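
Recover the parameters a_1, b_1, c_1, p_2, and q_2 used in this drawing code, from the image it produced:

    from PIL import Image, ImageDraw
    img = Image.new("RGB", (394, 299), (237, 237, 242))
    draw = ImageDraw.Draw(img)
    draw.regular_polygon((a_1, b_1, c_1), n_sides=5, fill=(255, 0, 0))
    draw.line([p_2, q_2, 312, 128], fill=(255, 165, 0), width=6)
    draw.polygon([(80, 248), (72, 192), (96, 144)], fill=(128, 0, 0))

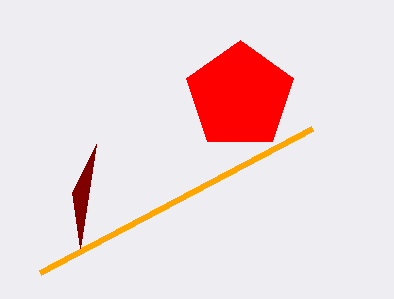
a_1 = 240
b_1 = 96
c_1 = 56
p_2 = 40
q_2 = 272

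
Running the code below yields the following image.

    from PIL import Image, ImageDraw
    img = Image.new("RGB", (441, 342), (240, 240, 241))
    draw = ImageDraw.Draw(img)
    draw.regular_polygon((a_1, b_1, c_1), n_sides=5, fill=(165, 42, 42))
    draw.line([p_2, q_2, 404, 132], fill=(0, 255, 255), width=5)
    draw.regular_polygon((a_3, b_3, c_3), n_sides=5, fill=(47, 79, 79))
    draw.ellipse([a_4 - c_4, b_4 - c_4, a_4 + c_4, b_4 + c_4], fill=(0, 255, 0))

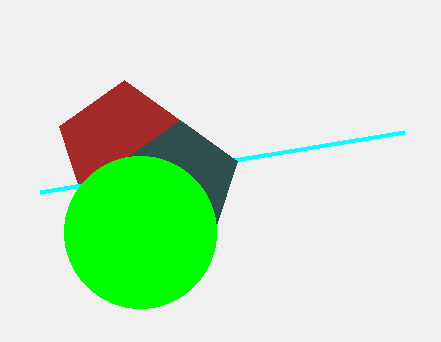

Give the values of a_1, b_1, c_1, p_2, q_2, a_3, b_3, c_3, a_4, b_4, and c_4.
a_1 = 124; b_1 = 148; c_1 = 68; p_2 = 40; q_2 = 192; a_3 = 180; b_3 = 180; c_3 = 60; a_4 = 140; b_4 = 232; c_4 = 76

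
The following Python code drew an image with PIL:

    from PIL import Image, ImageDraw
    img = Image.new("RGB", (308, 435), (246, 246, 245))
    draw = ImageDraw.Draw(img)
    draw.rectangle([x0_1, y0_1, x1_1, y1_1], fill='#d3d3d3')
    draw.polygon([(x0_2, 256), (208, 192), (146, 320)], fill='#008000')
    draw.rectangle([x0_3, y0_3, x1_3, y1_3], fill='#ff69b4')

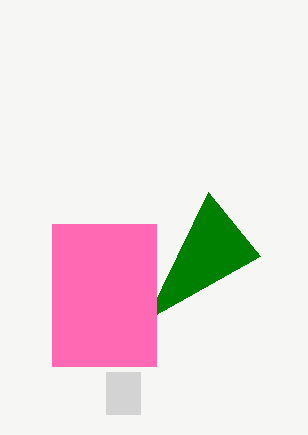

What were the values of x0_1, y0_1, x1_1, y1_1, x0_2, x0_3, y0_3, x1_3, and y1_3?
x0_1 = 106
y0_1 = 372
x1_1 = 140
y1_1 = 414
x0_2 = 260
x0_3 = 52
y0_3 = 224
x1_3 = 156
y1_3 = 366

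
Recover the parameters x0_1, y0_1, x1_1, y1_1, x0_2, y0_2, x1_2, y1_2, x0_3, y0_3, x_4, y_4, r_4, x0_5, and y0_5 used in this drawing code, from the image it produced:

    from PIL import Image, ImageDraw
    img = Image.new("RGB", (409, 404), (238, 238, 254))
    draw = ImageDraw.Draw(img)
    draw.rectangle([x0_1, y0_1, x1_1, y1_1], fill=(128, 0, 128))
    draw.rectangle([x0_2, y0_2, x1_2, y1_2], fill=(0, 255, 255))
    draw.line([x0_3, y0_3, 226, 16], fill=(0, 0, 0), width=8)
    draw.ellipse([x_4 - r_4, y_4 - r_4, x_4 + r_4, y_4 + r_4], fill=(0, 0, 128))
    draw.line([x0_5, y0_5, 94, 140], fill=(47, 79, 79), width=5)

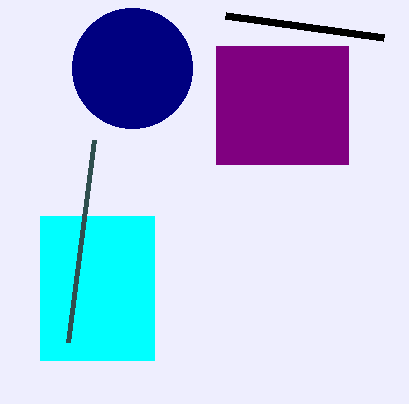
x0_1 = 216
y0_1 = 46
x1_1 = 348
y1_1 = 164
x0_2 = 40
y0_2 = 216
x1_2 = 154
y1_2 = 360
x0_3 = 384
y0_3 = 38
x_4 = 132
y_4 = 68
r_4 = 60
x0_5 = 68
y0_5 = 342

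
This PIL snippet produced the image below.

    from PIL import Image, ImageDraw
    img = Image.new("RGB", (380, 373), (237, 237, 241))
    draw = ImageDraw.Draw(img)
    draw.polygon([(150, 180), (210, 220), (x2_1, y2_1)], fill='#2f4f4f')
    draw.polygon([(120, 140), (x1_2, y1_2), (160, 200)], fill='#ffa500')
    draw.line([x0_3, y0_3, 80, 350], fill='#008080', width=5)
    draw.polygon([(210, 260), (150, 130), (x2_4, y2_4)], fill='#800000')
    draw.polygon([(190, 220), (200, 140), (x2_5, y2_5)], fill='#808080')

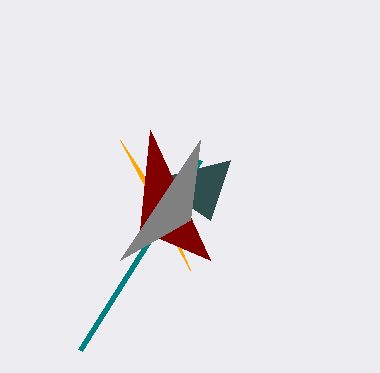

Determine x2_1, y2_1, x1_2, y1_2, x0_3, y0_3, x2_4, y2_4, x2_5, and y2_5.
x2_1 = 230; y2_1 = 160; x1_2 = 190; y1_2 = 270; x0_3 = 200; y0_3 = 160; x2_4 = 140; y2_4 = 230; x2_5 = 120; y2_5 = 260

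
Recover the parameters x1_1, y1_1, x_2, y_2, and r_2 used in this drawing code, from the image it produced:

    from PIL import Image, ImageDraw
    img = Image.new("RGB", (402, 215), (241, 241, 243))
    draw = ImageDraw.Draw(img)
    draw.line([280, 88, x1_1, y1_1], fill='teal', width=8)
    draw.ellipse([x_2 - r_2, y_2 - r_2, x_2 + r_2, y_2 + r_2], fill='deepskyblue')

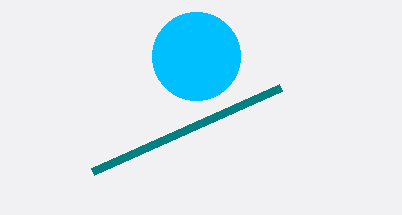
x1_1 = 92, y1_1 = 172, x_2 = 196, y_2 = 56, r_2 = 44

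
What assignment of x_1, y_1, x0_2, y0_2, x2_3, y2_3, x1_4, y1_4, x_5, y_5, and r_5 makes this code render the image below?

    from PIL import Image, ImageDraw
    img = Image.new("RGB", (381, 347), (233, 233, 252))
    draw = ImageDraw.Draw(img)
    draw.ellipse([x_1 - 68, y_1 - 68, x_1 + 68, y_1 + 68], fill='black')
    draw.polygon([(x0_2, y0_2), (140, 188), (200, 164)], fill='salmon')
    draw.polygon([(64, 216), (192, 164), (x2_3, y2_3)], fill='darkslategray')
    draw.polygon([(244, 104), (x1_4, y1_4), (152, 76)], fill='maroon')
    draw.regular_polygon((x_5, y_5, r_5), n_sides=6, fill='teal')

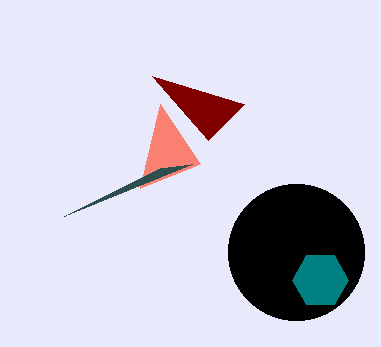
x_1 = 296
y_1 = 252
x0_2 = 160
y0_2 = 104
x2_3 = 160
y2_3 = 168
x1_4 = 208
y1_4 = 140
x_5 = 320
y_5 = 280
r_5 = 28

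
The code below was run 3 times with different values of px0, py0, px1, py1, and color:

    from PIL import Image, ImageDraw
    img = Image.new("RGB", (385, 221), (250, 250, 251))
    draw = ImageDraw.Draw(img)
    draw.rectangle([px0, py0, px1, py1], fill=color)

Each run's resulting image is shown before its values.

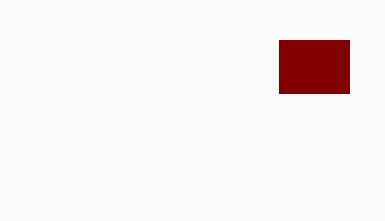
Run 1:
px0 = 279, py0 = 40, px1 = 349, py1 = 93, color = 'maroon'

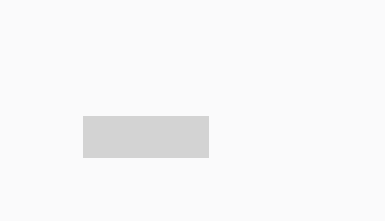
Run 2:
px0 = 83
py0 = 116
px1 = 208
py1 = 157
color = 'lightgray'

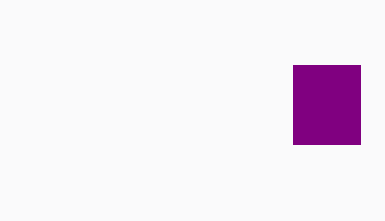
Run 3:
px0 = 293; py0 = 65; px1 = 360; py1 = 144; color = 'purple'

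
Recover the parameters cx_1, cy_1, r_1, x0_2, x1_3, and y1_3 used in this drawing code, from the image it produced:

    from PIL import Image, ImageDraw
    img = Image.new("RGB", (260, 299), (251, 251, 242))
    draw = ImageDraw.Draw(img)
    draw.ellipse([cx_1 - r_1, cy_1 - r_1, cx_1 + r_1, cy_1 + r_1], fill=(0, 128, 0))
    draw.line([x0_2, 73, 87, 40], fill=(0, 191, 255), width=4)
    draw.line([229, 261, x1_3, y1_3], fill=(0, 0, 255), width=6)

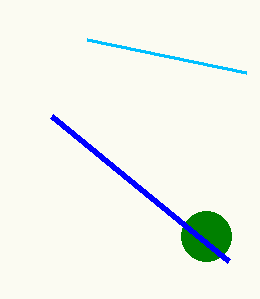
cx_1 = 206, cy_1 = 236, r_1 = 25, x0_2 = 246, x1_3 = 52, y1_3 = 116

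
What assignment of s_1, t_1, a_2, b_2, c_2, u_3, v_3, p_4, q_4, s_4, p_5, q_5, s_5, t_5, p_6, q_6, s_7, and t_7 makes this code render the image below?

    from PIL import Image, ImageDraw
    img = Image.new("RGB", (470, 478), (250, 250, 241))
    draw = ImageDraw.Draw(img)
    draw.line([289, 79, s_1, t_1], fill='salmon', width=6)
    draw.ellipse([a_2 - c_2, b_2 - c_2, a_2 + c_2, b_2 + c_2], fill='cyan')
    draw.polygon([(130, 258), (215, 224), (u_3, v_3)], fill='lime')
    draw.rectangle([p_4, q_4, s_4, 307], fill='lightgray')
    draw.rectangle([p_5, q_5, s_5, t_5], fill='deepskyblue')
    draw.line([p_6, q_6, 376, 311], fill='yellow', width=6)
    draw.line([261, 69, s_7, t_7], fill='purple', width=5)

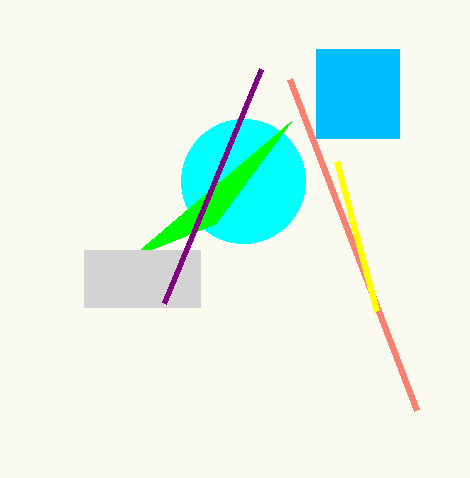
s_1 = 416; t_1 = 410; a_2 = 243; b_2 = 181; c_2 = 62; u_3 = 291; v_3 = 121; p_4 = 84; q_4 = 250; s_4 = 200; p_5 = 316; q_5 = 49; s_5 = 399; t_5 = 138; p_6 = 336; q_6 = 161; s_7 = 164; t_7 = 303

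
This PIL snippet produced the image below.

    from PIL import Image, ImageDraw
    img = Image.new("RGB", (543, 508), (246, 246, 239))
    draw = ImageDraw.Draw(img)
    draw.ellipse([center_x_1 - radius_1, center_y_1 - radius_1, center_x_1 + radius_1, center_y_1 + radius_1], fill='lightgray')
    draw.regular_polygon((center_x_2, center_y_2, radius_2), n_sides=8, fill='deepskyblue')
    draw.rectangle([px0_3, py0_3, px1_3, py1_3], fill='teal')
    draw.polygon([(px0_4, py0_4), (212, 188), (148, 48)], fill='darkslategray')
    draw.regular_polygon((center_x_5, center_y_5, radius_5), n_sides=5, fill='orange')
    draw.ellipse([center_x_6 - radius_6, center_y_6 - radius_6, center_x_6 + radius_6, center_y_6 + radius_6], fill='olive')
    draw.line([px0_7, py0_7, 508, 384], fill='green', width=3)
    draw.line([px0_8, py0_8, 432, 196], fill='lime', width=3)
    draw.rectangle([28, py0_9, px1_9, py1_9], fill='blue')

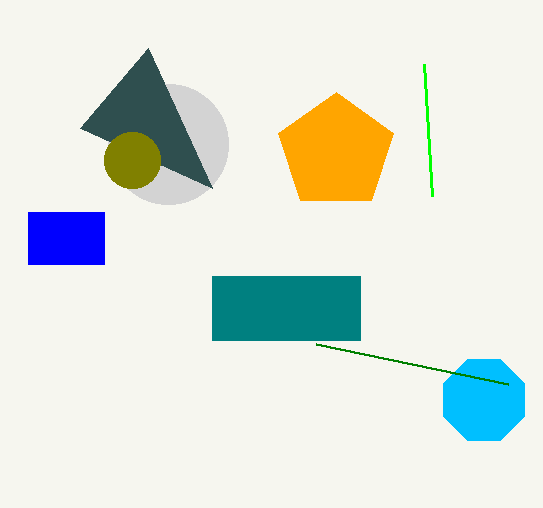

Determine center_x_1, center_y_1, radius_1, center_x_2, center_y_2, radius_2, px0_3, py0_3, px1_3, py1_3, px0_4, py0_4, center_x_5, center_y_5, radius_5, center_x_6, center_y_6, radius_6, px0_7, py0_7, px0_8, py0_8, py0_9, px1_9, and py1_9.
center_x_1 = 168
center_y_1 = 144
radius_1 = 60
center_x_2 = 484
center_y_2 = 400
radius_2 = 44
px0_3 = 212
py0_3 = 276
px1_3 = 360
py1_3 = 340
px0_4 = 80
py0_4 = 128
center_x_5 = 336
center_y_5 = 152
radius_5 = 60
center_x_6 = 132
center_y_6 = 160
radius_6 = 28
px0_7 = 316
py0_7 = 344
px0_8 = 424
py0_8 = 64
py0_9 = 212
px1_9 = 104
py1_9 = 264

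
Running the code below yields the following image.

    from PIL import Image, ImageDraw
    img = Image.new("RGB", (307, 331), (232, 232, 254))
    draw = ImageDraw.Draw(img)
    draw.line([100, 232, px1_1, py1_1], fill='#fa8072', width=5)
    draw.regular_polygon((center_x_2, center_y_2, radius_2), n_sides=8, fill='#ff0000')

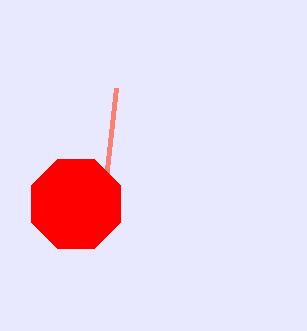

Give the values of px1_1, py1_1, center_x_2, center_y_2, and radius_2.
px1_1 = 116, py1_1 = 88, center_x_2 = 76, center_y_2 = 204, radius_2 = 48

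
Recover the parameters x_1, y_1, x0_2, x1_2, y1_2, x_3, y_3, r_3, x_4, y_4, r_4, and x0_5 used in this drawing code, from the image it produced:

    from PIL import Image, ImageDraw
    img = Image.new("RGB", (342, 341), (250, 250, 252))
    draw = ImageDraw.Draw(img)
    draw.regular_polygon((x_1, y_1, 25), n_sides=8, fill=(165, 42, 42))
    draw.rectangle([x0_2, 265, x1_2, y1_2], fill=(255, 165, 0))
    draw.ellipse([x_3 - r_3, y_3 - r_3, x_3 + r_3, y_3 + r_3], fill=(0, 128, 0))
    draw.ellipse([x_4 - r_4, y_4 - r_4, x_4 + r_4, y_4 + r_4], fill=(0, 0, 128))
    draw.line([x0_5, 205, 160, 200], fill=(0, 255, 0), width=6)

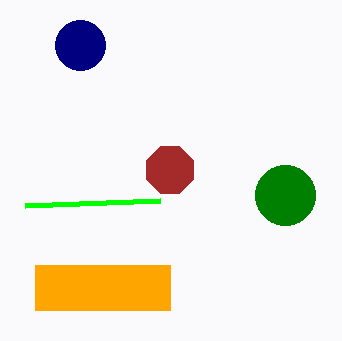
x_1 = 170; y_1 = 170; x0_2 = 35; x1_2 = 170; y1_2 = 310; x_3 = 285; y_3 = 195; r_3 = 30; x_4 = 80; y_4 = 45; r_4 = 25; x0_5 = 25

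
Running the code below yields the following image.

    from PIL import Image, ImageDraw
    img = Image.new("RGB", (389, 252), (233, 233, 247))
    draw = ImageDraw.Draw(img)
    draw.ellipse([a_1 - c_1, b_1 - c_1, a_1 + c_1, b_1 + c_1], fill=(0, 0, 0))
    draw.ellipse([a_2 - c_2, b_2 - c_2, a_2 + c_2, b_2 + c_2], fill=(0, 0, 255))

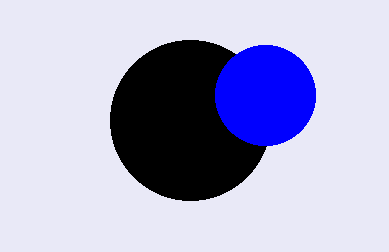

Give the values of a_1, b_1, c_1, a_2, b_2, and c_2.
a_1 = 190
b_1 = 120
c_1 = 80
a_2 = 265
b_2 = 95
c_2 = 50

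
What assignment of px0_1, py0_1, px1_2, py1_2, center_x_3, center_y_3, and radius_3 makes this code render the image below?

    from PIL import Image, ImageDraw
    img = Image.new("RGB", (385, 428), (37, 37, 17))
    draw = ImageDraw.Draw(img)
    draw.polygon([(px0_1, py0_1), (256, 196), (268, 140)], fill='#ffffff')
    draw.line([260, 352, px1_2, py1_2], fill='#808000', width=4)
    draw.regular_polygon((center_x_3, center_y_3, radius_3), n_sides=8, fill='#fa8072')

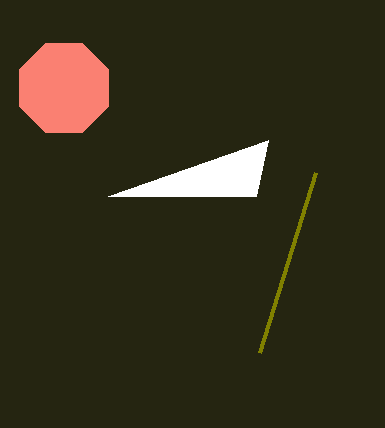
px0_1 = 108; py0_1 = 196; px1_2 = 316; py1_2 = 172; center_x_3 = 64; center_y_3 = 88; radius_3 = 48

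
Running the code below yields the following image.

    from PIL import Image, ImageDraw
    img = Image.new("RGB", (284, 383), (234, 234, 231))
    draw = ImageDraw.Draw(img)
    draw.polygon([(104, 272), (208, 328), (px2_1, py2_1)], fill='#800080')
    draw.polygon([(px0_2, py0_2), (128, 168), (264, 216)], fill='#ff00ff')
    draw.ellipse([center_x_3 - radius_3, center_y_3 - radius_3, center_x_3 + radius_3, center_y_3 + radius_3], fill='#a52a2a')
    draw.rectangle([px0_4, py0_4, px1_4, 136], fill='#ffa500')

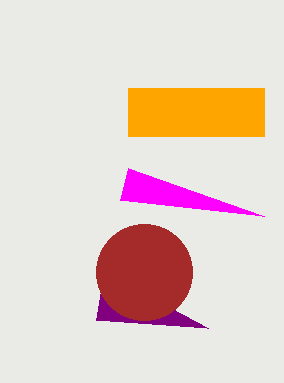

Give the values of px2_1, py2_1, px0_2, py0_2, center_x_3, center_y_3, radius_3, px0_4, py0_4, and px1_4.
px2_1 = 96
py2_1 = 320
px0_2 = 120
py0_2 = 200
center_x_3 = 144
center_y_3 = 272
radius_3 = 48
px0_4 = 128
py0_4 = 88
px1_4 = 264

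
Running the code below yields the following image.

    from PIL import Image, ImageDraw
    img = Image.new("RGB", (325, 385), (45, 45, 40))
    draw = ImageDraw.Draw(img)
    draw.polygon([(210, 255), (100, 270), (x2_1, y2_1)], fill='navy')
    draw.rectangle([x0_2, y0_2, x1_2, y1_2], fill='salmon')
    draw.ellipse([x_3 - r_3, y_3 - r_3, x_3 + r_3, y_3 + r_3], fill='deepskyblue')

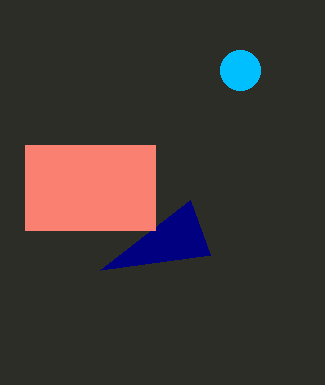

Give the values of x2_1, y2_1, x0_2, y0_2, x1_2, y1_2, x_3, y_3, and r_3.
x2_1 = 190
y2_1 = 200
x0_2 = 25
y0_2 = 145
x1_2 = 155
y1_2 = 230
x_3 = 240
y_3 = 70
r_3 = 20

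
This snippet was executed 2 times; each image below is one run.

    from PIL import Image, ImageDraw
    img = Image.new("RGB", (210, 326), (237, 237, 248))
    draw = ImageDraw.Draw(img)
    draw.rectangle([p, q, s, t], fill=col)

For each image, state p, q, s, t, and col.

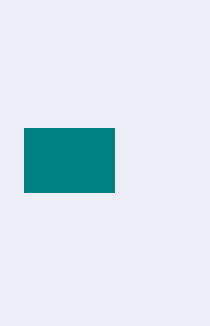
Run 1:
p = 24; q = 128; s = 114; t = 192; col = 'teal'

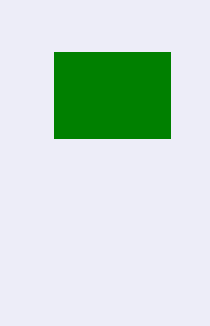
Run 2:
p = 54; q = 52; s = 170; t = 138; col = 'green'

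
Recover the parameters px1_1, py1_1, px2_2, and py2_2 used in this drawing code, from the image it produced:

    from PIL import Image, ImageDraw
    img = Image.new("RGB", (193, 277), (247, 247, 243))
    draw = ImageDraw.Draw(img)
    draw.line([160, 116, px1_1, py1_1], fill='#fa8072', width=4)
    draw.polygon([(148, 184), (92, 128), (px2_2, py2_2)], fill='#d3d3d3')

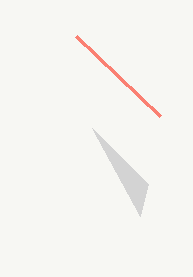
px1_1 = 76, py1_1 = 36, px2_2 = 140, py2_2 = 216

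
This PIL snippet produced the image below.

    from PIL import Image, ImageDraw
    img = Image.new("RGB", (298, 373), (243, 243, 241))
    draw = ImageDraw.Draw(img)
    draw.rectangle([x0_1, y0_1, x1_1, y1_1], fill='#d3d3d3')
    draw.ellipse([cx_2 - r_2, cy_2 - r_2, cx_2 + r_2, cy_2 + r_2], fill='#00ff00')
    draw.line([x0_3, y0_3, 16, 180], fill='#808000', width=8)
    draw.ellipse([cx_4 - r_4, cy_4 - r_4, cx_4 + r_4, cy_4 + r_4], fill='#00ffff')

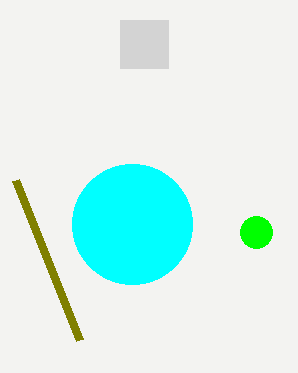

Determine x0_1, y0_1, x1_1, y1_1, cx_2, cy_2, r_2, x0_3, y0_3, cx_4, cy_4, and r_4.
x0_1 = 120; y0_1 = 20; x1_1 = 168; y1_1 = 68; cx_2 = 256; cy_2 = 232; r_2 = 16; x0_3 = 80; y0_3 = 340; cx_4 = 132; cy_4 = 224; r_4 = 60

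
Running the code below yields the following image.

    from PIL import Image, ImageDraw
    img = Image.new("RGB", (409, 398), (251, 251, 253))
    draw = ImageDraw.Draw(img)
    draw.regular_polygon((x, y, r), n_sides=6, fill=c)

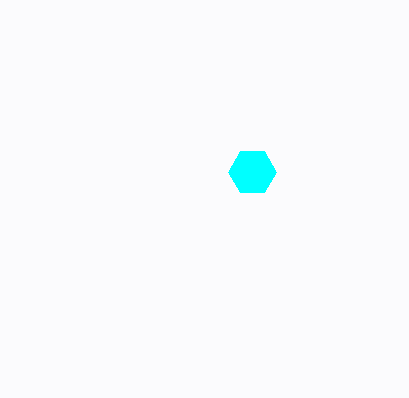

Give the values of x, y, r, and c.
x = 252, y = 172, r = 24, c = 'cyan'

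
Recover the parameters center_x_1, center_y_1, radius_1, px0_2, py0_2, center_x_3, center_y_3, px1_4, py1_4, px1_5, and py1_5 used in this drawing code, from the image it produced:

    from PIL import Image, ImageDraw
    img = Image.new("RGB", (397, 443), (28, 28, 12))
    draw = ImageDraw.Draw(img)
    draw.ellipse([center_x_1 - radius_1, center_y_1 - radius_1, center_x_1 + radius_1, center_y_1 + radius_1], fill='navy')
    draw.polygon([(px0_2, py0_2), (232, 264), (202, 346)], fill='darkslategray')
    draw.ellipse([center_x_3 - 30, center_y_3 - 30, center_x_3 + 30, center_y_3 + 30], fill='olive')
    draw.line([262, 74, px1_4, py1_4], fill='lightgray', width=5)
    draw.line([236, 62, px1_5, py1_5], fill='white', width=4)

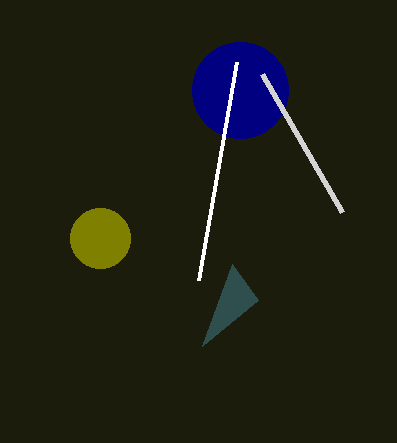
center_x_1 = 240
center_y_1 = 90
radius_1 = 48
px0_2 = 258
py0_2 = 300
center_x_3 = 100
center_y_3 = 238
px1_4 = 342
py1_4 = 212
px1_5 = 198
py1_5 = 280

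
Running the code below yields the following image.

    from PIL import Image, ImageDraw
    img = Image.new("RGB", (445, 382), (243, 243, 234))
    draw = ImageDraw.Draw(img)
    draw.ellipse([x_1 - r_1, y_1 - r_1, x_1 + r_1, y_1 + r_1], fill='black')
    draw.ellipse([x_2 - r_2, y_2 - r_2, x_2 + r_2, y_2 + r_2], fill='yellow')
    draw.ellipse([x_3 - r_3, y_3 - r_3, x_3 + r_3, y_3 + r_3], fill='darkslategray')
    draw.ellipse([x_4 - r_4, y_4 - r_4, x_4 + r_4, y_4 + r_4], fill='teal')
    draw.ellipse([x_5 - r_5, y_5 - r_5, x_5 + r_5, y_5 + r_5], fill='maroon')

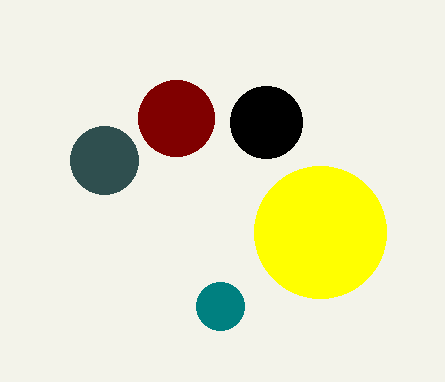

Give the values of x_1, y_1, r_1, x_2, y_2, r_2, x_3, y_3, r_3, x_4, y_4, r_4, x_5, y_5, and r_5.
x_1 = 266; y_1 = 122; r_1 = 36; x_2 = 320; y_2 = 232; r_2 = 66; x_3 = 104; y_3 = 160; r_3 = 34; x_4 = 220; y_4 = 306; r_4 = 24; x_5 = 176; y_5 = 118; r_5 = 38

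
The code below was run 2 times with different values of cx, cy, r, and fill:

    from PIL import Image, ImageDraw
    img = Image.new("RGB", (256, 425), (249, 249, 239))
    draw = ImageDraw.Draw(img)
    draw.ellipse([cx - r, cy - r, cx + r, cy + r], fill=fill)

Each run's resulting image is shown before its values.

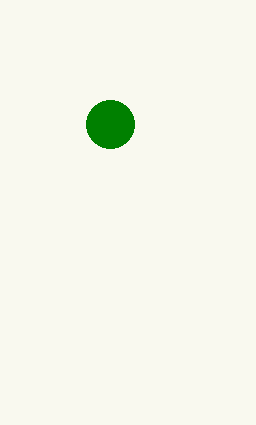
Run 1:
cx = 110; cy = 124; r = 24; fill = 'green'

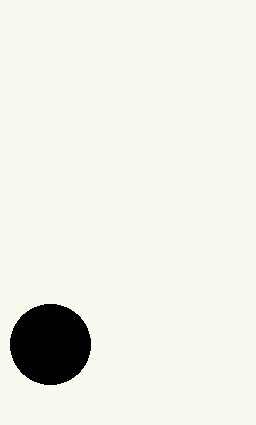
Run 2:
cx = 50
cy = 344
r = 40
fill = 'black'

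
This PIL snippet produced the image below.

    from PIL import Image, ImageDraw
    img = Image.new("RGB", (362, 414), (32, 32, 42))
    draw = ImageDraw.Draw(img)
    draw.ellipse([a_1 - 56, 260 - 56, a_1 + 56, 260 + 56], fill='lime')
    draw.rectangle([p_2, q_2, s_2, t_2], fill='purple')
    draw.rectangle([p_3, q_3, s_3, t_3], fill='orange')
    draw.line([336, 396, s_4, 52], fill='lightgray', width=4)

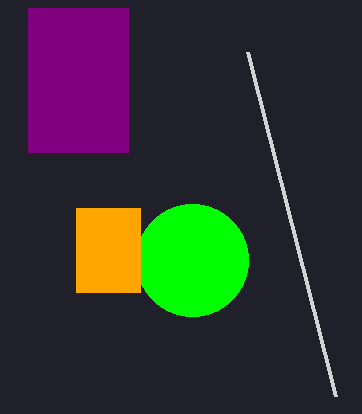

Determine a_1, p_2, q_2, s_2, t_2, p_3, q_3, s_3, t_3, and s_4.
a_1 = 192
p_2 = 28
q_2 = 8
s_2 = 128
t_2 = 152
p_3 = 76
q_3 = 208
s_3 = 140
t_3 = 292
s_4 = 248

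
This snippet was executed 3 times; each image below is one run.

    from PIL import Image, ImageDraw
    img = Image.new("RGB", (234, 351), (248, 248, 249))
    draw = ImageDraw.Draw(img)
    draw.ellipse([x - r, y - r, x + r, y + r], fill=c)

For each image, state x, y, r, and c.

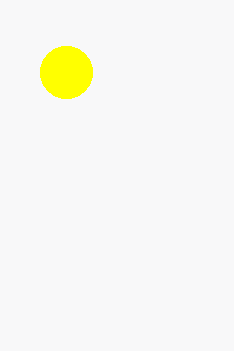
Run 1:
x = 66
y = 72
r = 26
c = 'yellow'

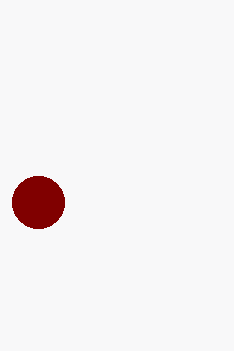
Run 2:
x = 38
y = 202
r = 26
c = 'maroon'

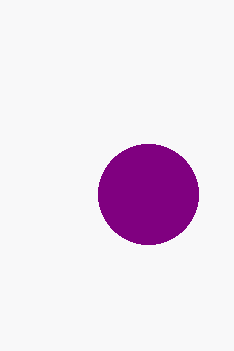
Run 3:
x = 148
y = 194
r = 50
c = 'purple'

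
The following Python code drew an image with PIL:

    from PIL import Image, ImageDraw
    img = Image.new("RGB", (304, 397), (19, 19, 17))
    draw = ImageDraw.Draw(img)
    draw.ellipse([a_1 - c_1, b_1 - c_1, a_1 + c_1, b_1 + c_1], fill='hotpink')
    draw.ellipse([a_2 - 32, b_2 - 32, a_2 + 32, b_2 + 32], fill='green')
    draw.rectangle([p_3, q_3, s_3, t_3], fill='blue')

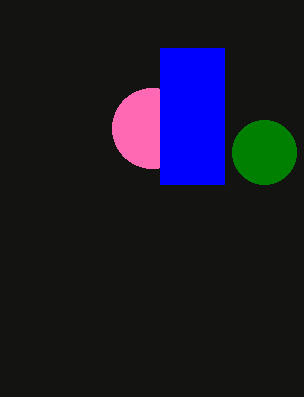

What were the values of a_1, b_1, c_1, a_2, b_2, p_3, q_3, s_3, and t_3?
a_1 = 152, b_1 = 128, c_1 = 40, a_2 = 264, b_2 = 152, p_3 = 160, q_3 = 48, s_3 = 224, t_3 = 184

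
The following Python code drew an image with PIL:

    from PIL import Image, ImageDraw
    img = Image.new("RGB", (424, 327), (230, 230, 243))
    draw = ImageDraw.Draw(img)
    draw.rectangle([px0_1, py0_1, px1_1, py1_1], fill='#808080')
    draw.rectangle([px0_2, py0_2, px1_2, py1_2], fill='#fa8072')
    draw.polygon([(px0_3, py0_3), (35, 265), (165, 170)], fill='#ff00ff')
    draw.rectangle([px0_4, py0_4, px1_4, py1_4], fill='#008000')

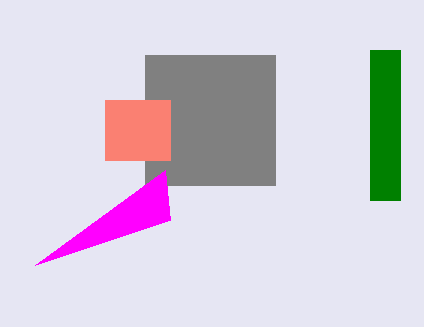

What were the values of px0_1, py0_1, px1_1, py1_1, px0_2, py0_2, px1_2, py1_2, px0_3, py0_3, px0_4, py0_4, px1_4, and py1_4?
px0_1 = 145
py0_1 = 55
px1_1 = 275
py1_1 = 185
px0_2 = 105
py0_2 = 100
px1_2 = 170
py1_2 = 160
px0_3 = 170
py0_3 = 220
px0_4 = 370
py0_4 = 50
px1_4 = 400
py1_4 = 200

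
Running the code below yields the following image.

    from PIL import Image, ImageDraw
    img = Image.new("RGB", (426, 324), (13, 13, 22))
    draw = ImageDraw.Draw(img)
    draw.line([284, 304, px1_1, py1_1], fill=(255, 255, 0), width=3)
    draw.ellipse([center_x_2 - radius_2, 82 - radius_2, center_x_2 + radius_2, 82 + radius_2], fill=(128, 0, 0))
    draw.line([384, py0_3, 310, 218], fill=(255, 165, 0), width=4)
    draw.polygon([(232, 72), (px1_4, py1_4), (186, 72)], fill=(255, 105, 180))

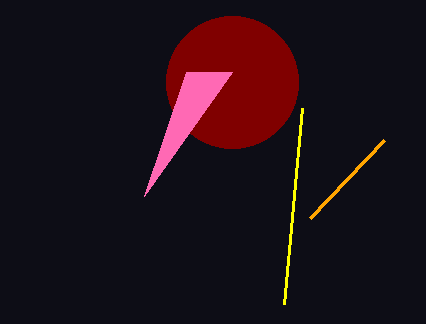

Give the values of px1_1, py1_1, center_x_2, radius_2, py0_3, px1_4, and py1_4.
px1_1 = 302; py1_1 = 108; center_x_2 = 232; radius_2 = 66; py0_3 = 140; px1_4 = 144; py1_4 = 196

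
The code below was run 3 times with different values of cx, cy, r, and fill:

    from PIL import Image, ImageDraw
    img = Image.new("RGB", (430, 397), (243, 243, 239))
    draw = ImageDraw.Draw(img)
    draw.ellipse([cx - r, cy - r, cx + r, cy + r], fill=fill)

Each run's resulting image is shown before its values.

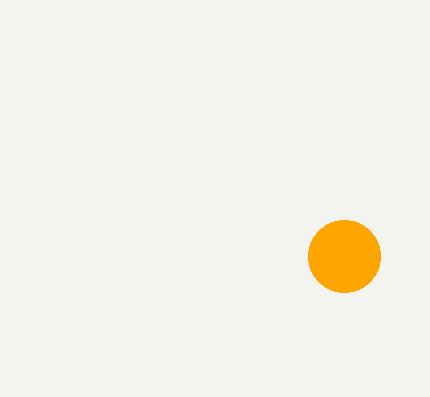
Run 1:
cx = 344
cy = 256
r = 36
fill = 'orange'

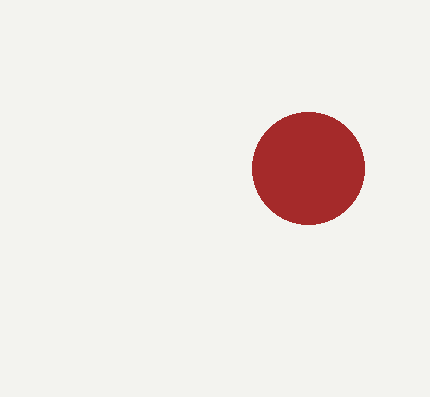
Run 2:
cx = 308; cy = 168; r = 56; fill = 'brown'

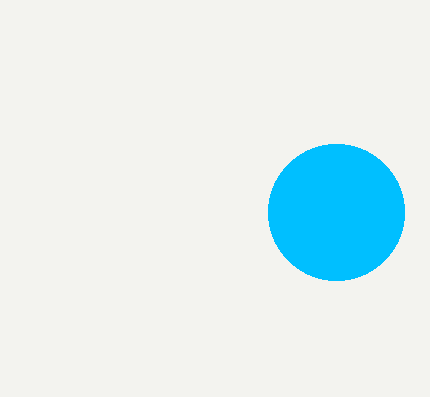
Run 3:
cx = 336
cy = 212
r = 68
fill = 'deepskyblue'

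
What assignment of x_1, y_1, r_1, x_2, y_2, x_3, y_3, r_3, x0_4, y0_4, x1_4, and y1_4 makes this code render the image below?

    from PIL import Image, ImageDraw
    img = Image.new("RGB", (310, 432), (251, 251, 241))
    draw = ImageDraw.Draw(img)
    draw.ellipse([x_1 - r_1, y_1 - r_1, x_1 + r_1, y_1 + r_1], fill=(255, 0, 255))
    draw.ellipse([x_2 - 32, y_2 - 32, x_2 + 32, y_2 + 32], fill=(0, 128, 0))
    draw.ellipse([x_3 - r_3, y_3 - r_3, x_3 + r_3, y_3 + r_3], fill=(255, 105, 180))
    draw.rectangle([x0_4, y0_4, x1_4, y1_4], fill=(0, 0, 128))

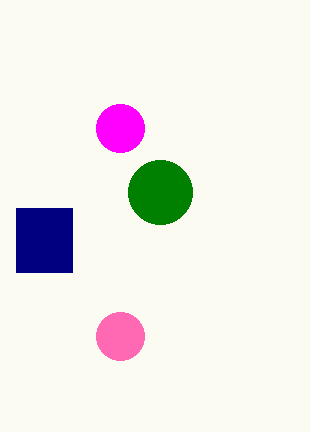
x_1 = 120
y_1 = 128
r_1 = 24
x_2 = 160
y_2 = 192
x_3 = 120
y_3 = 336
r_3 = 24
x0_4 = 16
y0_4 = 208
x1_4 = 72
y1_4 = 272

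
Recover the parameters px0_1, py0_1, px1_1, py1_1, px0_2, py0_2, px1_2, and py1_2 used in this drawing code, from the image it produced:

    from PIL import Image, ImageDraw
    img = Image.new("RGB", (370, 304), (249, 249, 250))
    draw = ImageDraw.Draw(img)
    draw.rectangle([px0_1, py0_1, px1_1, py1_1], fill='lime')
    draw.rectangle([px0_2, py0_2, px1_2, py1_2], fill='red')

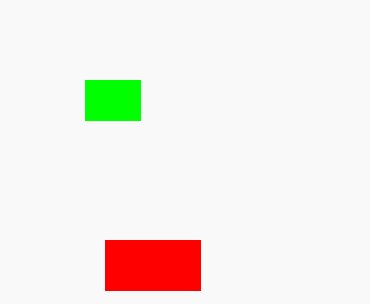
px0_1 = 85; py0_1 = 80; px1_1 = 140; py1_1 = 120; px0_2 = 105; py0_2 = 240; px1_2 = 200; py1_2 = 290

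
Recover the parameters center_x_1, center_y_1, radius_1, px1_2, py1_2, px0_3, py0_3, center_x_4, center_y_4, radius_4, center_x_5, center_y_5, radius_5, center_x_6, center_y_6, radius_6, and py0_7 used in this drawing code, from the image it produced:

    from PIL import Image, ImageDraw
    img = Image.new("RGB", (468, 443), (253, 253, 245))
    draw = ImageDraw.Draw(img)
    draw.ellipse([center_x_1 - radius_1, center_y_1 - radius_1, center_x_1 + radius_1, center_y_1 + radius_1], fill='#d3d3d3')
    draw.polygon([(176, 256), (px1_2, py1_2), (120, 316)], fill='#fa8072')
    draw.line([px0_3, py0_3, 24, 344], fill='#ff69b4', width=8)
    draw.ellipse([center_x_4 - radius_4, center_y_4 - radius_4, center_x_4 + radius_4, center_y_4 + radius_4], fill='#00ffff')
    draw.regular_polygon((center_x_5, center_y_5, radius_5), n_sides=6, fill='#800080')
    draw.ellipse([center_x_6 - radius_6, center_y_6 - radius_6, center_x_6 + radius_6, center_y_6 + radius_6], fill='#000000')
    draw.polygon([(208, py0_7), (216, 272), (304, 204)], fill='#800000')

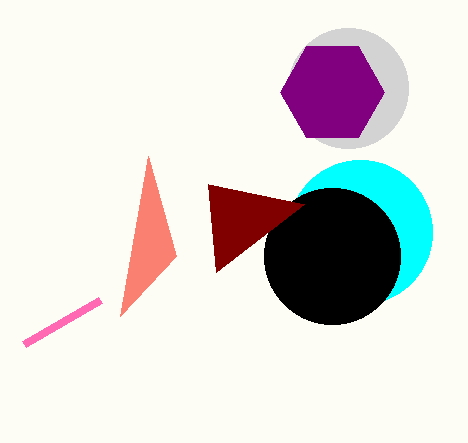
center_x_1 = 348, center_y_1 = 88, radius_1 = 60, px1_2 = 148, py1_2 = 156, px0_3 = 100, py0_3 = 300, center_x_4 = 360, center_y_4 = 232, radius_4 = 72, center_x_5 = 332, center_y_5 = 92, radius_5 = 52, center_x_6 = 332, center_y_6 = 256, radius_6 = 68, py0_7 = 184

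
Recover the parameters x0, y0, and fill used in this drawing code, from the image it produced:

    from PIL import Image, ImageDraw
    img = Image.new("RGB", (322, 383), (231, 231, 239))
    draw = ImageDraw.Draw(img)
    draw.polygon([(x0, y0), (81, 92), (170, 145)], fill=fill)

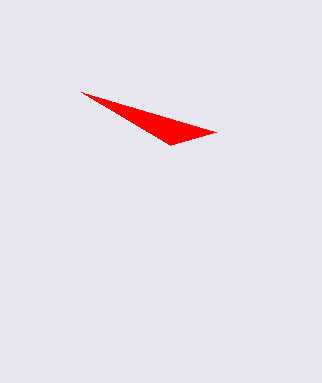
x0 = 216
y0 = 132
fill = 'red'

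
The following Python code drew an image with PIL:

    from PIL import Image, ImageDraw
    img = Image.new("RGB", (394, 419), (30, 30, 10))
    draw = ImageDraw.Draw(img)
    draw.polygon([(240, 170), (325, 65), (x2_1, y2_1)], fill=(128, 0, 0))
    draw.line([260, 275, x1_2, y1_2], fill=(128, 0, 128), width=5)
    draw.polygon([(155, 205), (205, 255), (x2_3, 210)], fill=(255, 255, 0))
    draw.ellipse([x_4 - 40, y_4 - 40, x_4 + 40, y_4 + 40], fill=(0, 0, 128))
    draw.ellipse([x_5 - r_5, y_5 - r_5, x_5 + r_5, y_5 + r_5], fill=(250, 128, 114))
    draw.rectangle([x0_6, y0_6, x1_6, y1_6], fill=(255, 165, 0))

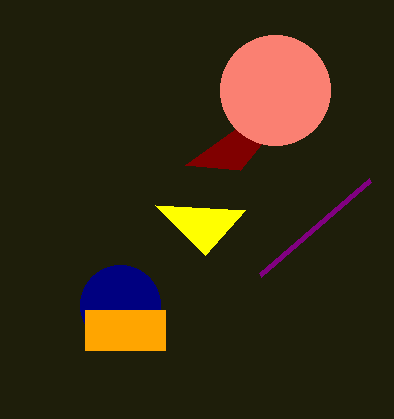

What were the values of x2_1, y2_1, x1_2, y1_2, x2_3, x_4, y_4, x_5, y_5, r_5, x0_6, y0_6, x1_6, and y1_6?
x2_1 = 185, y2_1 = 165, x1_2 = 370, y1_2 = 180, x2_3 = 245, x_4 = 120, y_4 = 305, x_5 = 275, y_5 = 90, r_5 = 55, x0_6 = 85, y0_6 = 310, x1_6 = 165, y1_6 = 350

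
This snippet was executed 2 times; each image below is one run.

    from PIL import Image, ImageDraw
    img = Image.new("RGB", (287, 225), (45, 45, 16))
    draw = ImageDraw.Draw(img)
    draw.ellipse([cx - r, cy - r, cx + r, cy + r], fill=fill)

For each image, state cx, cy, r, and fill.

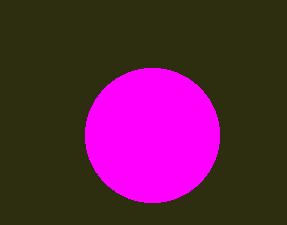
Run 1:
cx = 152, cy = 135, r = 67, fill = 'magenta'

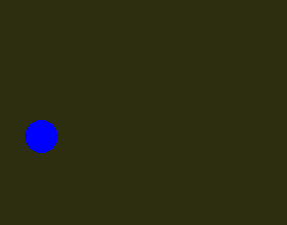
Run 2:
cx = 41
cy = 136
r = 16
fill = 'blue'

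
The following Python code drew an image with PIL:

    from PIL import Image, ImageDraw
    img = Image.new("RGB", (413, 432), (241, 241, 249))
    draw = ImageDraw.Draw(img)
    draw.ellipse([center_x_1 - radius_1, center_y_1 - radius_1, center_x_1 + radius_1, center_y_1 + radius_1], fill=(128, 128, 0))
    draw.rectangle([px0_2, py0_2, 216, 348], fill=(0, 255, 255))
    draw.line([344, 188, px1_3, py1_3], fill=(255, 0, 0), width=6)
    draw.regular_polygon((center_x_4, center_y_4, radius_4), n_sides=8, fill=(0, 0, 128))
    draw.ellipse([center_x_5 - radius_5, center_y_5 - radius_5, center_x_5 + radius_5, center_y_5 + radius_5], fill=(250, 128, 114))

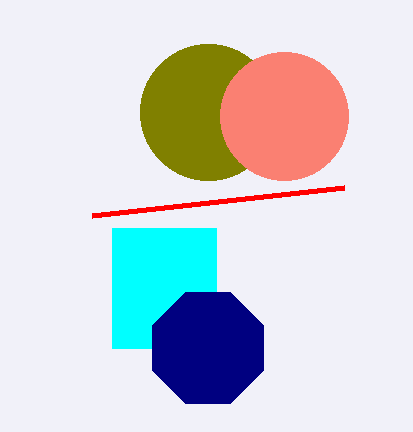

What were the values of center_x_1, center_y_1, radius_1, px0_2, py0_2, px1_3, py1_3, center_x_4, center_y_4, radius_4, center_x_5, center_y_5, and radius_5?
center_x_1 = 208; center_y_1 = 112; radius_1 = 68; px0_2 = 112; py0_2 = 228; px1_3 = 92; py1_3 = 216; center_x_4 = 208; center_y_4 = 348; radius_4 = 60; center_x_5 = 284; center_y_5 = 116; radius_5 = 64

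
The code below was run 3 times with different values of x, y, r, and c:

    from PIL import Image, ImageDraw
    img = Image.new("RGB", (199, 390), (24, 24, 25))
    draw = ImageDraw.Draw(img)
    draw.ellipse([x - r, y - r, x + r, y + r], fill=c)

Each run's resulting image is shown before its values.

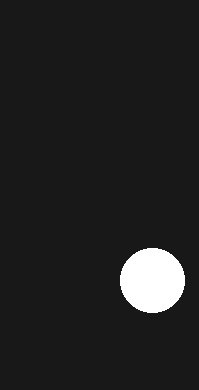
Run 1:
x = 152; y = 280; r = 32; c = 'white'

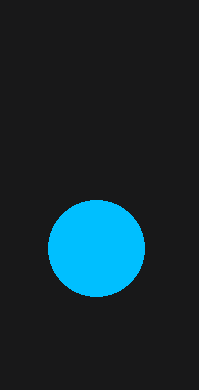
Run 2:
x = 96, y = 248, r = 48, c = 'deepskyblue'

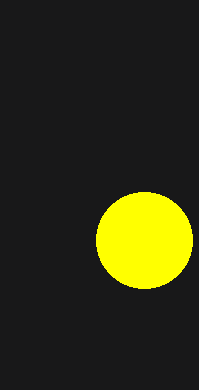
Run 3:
x = 144
y = 240
r = 48
c = 'yellow'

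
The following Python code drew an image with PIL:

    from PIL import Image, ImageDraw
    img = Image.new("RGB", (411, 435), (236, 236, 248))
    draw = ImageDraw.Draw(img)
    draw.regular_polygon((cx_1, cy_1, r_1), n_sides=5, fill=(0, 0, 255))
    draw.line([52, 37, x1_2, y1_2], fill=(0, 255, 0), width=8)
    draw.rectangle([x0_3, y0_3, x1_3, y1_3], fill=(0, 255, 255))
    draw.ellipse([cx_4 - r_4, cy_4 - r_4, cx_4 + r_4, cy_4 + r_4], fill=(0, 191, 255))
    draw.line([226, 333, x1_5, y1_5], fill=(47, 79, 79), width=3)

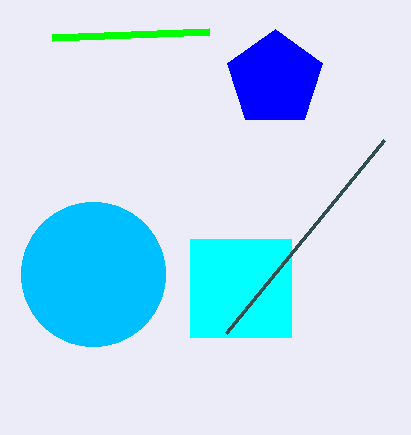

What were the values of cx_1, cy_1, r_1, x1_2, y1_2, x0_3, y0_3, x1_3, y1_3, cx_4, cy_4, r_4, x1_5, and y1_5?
cx_1 = 275
cy_1 = 79
r_1 = 50
x1_2 = 209
y1_2 = 31
x0_3 = 190
y0_3 = 239
x1_3 = 291
y1_3 = 337
cx_4 = 93
cy_4 = 274
r_4 = 72
x1_5 = 384
y1_5 = 140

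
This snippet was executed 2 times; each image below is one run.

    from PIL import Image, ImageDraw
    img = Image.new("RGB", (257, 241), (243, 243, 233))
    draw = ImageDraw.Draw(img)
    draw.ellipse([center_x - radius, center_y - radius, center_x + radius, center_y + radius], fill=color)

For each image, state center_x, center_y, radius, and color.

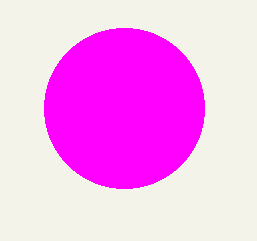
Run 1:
center_x = 124; center_y = 108; radius = 80; color = 'magenta'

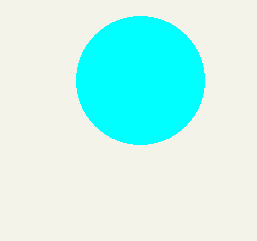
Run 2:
center_x = 140
center_y = 80
radius = 64
color = 'cyan'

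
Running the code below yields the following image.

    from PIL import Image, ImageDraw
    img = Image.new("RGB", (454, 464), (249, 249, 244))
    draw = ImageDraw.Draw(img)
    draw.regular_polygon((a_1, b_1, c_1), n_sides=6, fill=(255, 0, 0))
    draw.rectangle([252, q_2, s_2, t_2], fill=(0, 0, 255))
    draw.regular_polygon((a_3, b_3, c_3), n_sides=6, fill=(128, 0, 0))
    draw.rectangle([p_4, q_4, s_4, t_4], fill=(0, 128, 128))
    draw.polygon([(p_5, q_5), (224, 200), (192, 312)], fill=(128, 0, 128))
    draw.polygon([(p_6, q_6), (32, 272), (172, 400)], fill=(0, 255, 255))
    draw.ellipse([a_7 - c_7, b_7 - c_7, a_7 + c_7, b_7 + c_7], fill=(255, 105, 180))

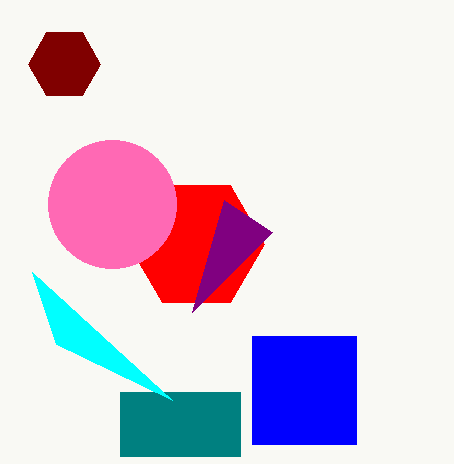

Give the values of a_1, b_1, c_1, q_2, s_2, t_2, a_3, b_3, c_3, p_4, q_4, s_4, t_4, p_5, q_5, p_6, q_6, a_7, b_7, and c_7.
a_1 = 196
b_1 = 244
c_1 = 68
q_2 = 336
s_2 = 356
t_2 = 444
a_3 = 64
b_3 = 64
c_3 = 36
p_4 = 120
q_4 = 392
s_4 = 240
t_4 = 456
p_5 = 272
q_5 = 232
p_6 = 56
q_6 = 344
a_7 = 112
b_7 = 204
c_7 = 64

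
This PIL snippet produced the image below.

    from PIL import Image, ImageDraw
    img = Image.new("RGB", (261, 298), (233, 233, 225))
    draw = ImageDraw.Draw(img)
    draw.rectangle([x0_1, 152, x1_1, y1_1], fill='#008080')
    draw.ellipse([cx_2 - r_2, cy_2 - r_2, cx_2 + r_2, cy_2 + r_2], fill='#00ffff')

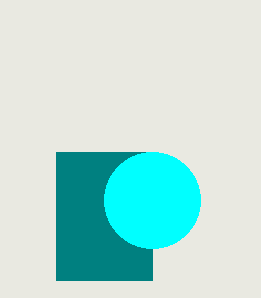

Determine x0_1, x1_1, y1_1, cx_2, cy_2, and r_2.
x0_1 = 56; x1_1 = 152; y1_1 = 280; cx_2 = 152; cy_2 = 200; r_2 = 48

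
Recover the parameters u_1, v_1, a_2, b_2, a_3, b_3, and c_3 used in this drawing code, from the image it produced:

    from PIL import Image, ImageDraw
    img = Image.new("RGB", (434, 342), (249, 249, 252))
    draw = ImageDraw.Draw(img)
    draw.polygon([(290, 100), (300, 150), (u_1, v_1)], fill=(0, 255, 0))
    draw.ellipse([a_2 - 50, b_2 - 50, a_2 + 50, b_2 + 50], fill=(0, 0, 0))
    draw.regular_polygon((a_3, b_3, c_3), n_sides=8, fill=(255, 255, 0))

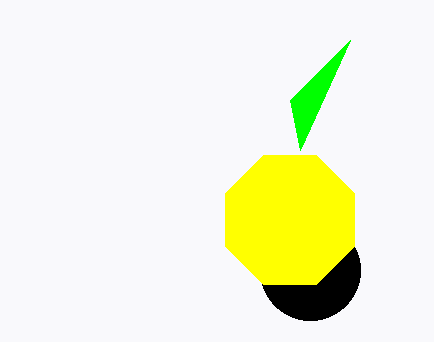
u_1 = 350
v_1 = 40
a_2 = 310
b_2 = 270
a_3 = 290
b_3 = 220
c_3 = 70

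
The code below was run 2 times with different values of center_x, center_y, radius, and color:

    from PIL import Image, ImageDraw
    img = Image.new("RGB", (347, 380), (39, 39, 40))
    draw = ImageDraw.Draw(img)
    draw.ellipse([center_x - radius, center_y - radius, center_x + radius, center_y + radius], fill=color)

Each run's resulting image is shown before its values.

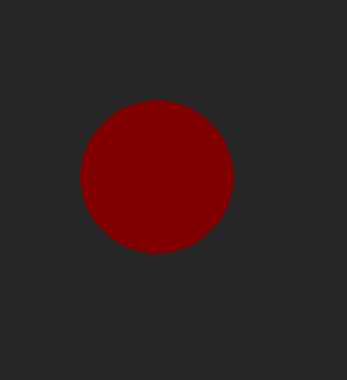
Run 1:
center_x = 156
center_y = 176
radius = 76
color = 'maroon'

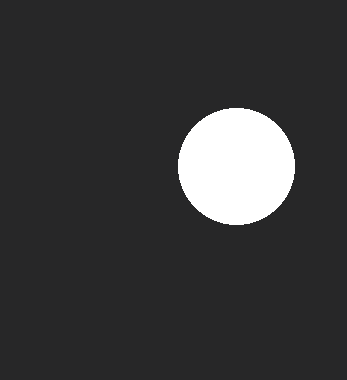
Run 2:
center_x = 236, center_y = 166, radius = 58, color = 'white'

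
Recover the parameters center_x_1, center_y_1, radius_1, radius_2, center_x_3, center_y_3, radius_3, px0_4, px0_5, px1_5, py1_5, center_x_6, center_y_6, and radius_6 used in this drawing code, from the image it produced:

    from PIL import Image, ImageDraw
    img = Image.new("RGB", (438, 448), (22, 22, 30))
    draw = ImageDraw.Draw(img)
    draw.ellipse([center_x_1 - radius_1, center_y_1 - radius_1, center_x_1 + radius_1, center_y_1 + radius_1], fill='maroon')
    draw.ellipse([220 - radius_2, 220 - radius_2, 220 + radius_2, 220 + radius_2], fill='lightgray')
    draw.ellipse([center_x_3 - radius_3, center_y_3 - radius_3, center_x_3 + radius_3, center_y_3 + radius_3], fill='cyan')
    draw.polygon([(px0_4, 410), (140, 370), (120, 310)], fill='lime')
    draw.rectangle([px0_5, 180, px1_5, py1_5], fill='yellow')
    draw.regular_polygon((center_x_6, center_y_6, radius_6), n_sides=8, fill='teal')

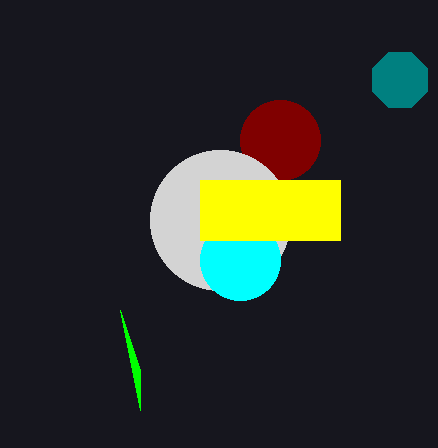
center_x_1 = 280, center_y_1 = 140, radius_1 = 40, radius_2 = 70, center_x_3 = 240, center_y_3 = 260, radius_3 = 40, px0_4 = 140, px0_5 = 200, px1_5 = 340, py1_5 = 240, center_x_6 = 400, center_y_6 = 80, radius_6 = 30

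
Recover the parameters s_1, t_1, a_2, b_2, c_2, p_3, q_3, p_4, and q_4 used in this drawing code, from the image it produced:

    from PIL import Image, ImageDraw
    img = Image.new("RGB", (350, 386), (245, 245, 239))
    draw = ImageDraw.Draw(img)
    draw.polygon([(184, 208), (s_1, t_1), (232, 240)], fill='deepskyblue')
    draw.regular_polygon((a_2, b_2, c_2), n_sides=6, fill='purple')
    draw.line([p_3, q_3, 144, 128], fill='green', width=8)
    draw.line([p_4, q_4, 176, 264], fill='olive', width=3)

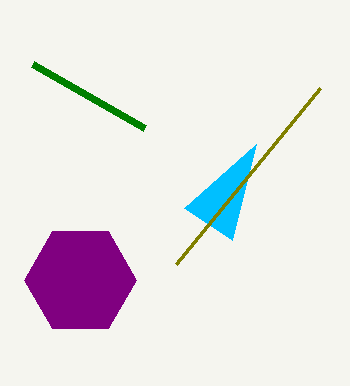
s_1 = 256; t_1 = 144; a_2 = 80; b_2 = 280; c_2 = 56; p_3 = 32; q_3 = 64; p_4 = 320; q_4 = 88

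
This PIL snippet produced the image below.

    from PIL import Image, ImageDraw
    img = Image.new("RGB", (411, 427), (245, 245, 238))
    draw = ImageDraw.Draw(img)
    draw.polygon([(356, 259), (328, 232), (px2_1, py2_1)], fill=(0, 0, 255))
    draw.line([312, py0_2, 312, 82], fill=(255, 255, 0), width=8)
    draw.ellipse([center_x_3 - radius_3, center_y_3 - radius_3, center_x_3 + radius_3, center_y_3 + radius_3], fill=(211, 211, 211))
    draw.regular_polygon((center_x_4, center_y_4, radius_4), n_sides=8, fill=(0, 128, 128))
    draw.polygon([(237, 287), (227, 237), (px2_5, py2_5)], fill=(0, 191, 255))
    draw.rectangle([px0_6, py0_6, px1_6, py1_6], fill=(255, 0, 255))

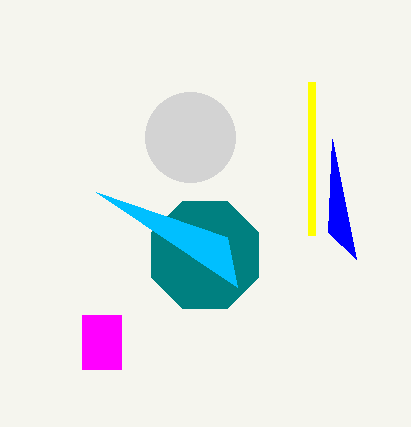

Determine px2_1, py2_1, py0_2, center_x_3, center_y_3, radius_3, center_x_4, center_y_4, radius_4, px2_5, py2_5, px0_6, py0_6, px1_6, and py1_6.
px2_1 = 332
py2_1 = 139
py0_2 = 235
center_x_3 = 190
center_y_3 = 137
radius_3 = 45
center_x_4 = 205
center_y_4 = 255
radius_4 = 58
px2_5 = 96
py2_5 = 192
px0_6 = 82
py0_6 = 315
px1_6 = 121
py1_6 = 369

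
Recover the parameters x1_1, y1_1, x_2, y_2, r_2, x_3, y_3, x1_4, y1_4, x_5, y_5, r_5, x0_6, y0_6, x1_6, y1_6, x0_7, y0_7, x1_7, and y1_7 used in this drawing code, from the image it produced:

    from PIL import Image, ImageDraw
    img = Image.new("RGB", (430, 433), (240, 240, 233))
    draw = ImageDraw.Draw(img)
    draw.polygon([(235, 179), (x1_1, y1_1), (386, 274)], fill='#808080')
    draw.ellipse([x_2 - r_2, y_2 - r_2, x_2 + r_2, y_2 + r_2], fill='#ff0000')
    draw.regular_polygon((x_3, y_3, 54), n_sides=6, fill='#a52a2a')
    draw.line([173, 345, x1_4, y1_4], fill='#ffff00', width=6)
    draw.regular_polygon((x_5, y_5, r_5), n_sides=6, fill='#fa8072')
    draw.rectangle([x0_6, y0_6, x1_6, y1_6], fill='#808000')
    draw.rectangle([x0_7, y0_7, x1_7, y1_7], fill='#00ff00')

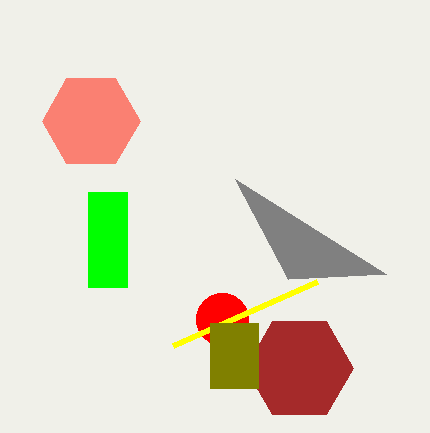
x1_1 = 288, y1_1 = 279, x_2 = 222, y_2 = 319, r_2 = 26, x_3 = 299, y_3 = 368, x1_4 = 317, y1_4 = 281, x_5 = 91, y_5 = 121, r_5 = 49, x0_6 = 210, y0_6 = 323, x1_6 = 258, y1_6 = 388, x0_7 = 88, y0_7 = 192, x1_7 = 127, y1_7 = 287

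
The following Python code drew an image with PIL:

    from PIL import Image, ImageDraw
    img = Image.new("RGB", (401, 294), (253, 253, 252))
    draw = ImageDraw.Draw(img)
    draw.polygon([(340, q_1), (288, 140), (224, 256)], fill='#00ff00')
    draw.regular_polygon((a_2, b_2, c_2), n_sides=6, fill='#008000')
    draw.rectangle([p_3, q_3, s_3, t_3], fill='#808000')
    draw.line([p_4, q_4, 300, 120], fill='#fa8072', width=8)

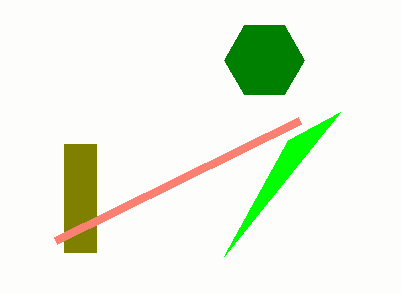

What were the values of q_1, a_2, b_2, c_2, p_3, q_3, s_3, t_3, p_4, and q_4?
q_1 = 112; a_2 = 264; b_2 = 60; c_2 = 40; p_3 = 64; q_3 = 144; s_3 = 96; t_3 = 252; p_4 = 56; q_4 = 240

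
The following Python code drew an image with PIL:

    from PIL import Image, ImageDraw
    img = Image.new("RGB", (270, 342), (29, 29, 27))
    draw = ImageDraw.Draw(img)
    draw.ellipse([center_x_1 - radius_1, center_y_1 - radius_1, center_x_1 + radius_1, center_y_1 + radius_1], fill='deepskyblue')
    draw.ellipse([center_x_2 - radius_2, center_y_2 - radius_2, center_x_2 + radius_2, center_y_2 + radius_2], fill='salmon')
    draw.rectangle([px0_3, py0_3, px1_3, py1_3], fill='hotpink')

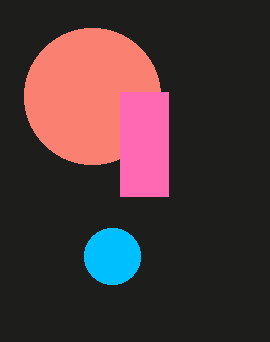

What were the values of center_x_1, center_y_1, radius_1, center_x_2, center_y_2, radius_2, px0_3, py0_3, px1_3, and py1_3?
center_x_1 = 112, center_y_1 = 256, radius_1 = 28, center_x_2 = 92, center_y_2 = 96, radius_2 = 68, px0_3 = 120, py0_3 = 92, px1_3 = 168, py1_3 = 196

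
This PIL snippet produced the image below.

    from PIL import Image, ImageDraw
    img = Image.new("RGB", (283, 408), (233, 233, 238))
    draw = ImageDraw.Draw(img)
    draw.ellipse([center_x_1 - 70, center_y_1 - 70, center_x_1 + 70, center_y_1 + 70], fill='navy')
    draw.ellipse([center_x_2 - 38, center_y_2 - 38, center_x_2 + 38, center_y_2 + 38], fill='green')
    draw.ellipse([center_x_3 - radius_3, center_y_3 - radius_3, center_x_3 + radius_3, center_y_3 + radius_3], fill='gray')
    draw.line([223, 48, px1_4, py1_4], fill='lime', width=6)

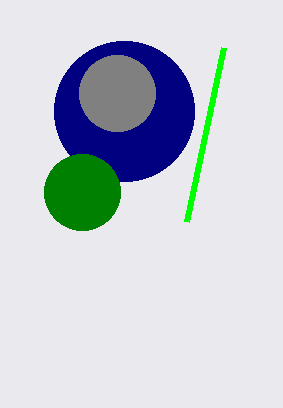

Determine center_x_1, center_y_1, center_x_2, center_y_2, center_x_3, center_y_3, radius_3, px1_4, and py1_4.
center_x_1 = 124
center_y_1 = 111
center_x_2 = 82
center_y_2 = 192
center_x_3 = 117
center_y_3 = 93
radius_3 = 38
px1_4 = 186
py1_4 = 222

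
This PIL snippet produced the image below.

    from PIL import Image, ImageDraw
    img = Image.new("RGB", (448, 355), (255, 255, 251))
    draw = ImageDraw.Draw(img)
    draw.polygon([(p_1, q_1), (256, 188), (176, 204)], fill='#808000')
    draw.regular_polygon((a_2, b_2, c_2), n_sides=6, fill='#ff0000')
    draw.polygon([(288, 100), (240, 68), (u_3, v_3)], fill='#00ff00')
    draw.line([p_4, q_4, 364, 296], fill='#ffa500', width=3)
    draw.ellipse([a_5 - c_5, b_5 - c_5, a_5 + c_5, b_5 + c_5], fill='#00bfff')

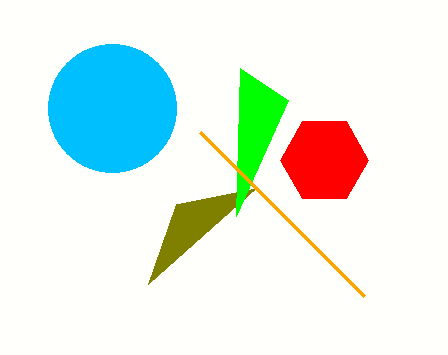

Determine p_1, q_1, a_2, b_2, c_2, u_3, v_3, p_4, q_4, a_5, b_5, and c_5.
p_1 = 148, q_1 = 284, a_2 = 324, b_2 = 160, c_2 = 44, u_3 = 236, v_3 = 216, p_4 = 200, q_4 = 132, a_5 = 112, b_5 = 108, c_5 = 64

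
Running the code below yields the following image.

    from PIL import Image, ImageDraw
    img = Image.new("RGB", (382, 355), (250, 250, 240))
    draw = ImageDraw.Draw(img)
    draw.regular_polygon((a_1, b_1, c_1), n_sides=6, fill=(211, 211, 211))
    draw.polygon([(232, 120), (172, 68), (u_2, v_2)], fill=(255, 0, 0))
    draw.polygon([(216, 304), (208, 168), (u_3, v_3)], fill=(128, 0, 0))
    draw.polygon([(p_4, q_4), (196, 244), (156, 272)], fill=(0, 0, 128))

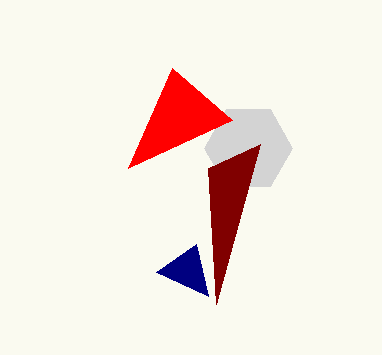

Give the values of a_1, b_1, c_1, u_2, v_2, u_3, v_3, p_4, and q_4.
a_1 = 248; b_1 = 148; c_1 = 44; u_2 = 128; v_2 = 168; u_3 = 260; v_3 = 144; p_4 = 208; q_4 = 296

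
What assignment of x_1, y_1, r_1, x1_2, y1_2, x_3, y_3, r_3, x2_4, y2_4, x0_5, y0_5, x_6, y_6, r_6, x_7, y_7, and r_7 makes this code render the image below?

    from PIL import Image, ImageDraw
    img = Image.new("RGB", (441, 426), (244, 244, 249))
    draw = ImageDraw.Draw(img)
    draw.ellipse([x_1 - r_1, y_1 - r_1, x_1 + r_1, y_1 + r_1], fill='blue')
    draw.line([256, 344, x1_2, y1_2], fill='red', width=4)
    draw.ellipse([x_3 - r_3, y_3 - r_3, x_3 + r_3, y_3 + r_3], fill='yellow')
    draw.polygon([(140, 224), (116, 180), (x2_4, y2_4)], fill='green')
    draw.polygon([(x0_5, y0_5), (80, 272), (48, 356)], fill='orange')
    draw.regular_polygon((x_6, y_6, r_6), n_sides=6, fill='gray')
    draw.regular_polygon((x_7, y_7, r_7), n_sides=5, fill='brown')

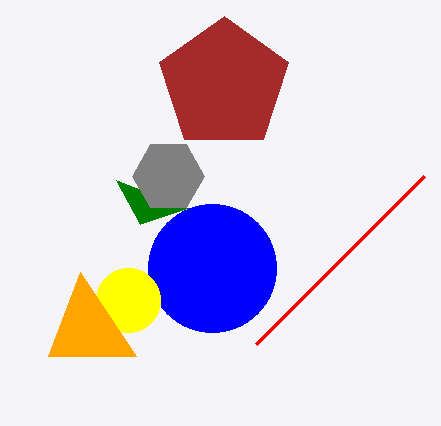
x_1 = 212
y_1 = 268
r_1 = 64
x1_2 = 424
y1_2 = 176
x_3 = 128
y_3 = 300
r_3 = 32
x2_4 = 188
y2_4 = 208
x0_5 = 136
y0_5 = 356
x_6 = 168
y_6 = 176
r_6 = 36
x_7 = 224
y_7 = 84
r_7 = 68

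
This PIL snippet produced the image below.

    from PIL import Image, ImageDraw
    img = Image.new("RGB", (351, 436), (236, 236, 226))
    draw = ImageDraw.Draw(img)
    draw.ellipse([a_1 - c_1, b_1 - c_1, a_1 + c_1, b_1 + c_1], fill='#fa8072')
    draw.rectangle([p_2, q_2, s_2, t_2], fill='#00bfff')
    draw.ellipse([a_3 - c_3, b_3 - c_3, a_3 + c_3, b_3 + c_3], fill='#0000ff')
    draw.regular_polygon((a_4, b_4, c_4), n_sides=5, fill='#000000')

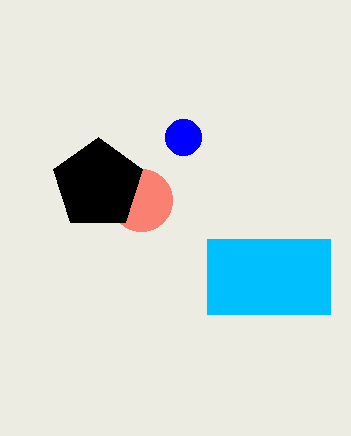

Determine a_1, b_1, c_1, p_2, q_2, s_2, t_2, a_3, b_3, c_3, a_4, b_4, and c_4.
a_1 = 141; b_1 = 200; c_1 = 31; p_2 = 207; q_2 = 239; s_2 = 330; t_2 = 314; a_3 = 183; b_3 = 137; c_3 = 18; a_4 = 98; b_4 = 184; c_4 = 47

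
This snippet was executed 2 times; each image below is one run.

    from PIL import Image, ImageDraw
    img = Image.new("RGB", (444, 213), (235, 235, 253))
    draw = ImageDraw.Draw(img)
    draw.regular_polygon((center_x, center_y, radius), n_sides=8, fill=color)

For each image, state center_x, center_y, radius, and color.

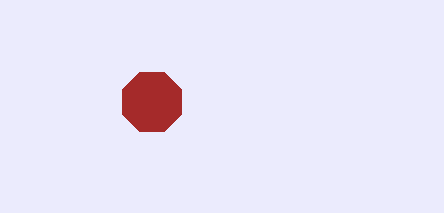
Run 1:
center_x = 152; center_y = 102; radius = 32; color = 'brown'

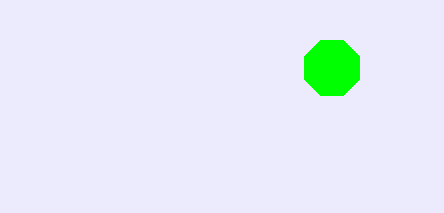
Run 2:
center_x = 332, center_y = 68, radius = 30, color = 'lime'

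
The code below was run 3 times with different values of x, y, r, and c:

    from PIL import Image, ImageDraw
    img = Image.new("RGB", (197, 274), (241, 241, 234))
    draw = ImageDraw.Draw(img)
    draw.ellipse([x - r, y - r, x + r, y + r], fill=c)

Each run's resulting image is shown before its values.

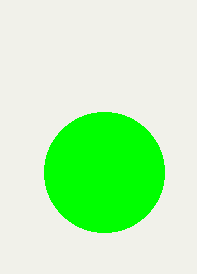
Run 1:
x = 104
y = 172
r = 60
c = 'lime'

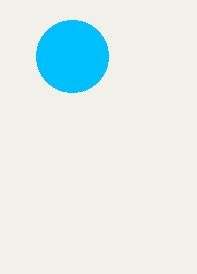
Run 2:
x = 72; y = 56; r = 36; c = 'deepskyblue'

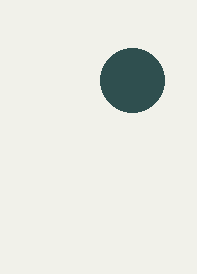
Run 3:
x = 132
y = 80
r = 32
c = 'darkslategray'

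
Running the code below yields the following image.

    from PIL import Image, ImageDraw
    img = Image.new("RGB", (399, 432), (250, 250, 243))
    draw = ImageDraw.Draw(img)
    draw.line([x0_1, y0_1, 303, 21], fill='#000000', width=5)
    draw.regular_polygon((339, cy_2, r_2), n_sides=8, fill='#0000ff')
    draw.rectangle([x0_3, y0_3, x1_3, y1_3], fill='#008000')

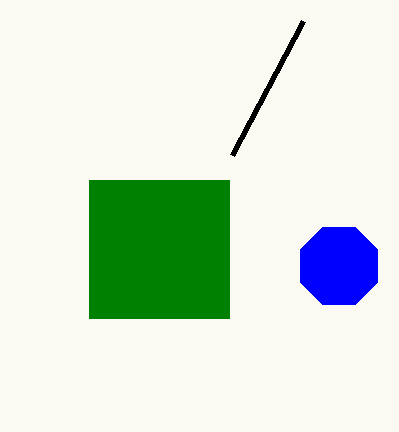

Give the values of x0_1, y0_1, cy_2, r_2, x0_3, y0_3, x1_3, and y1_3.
x0_1 = 232, y0_1 = 155, cy_2 = 266, r_2 = 42, x0_3 = 89, y0_3 = 180, x1_3 = 229, y1_3 = 318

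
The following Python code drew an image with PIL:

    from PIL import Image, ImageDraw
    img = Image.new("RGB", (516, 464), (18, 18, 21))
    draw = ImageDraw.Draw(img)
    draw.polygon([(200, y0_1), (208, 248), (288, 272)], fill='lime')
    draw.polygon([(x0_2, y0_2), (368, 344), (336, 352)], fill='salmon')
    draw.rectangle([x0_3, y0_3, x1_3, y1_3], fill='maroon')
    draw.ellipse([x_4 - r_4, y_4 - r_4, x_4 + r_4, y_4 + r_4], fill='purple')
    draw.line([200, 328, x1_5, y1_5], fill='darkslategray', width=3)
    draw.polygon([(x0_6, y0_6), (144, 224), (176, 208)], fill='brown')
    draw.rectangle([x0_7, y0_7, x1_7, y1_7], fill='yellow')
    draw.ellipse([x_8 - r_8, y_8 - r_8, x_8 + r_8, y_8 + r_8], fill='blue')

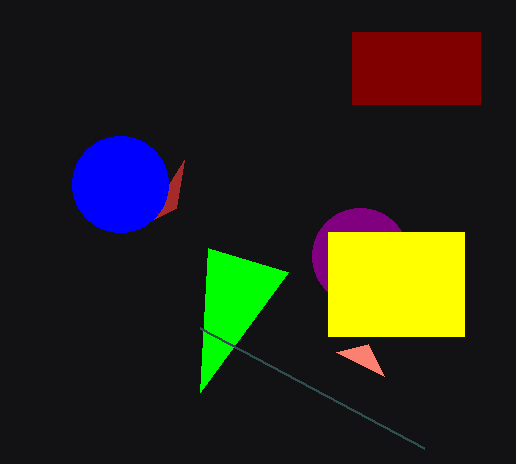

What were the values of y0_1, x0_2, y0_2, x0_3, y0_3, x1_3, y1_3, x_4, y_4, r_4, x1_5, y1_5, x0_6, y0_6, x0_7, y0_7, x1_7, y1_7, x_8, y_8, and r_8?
y0_1 = 392; x0_2 = 384; y0_2 = 376; x0_3 = 352; y0_3 = 32; x1_3 = 480; y1_3 = 104; x_4 = 360; y_4 = 256; r_4 = 48; x1_5 = 424; y1_5 = 448; x0_6 = 184; y0_6 = 160; x0_7 = 328; y0_7 = 232; x1_7 = 464; y1_7 = 336; x_8 = 120; y_8 = 184; r_8 = 48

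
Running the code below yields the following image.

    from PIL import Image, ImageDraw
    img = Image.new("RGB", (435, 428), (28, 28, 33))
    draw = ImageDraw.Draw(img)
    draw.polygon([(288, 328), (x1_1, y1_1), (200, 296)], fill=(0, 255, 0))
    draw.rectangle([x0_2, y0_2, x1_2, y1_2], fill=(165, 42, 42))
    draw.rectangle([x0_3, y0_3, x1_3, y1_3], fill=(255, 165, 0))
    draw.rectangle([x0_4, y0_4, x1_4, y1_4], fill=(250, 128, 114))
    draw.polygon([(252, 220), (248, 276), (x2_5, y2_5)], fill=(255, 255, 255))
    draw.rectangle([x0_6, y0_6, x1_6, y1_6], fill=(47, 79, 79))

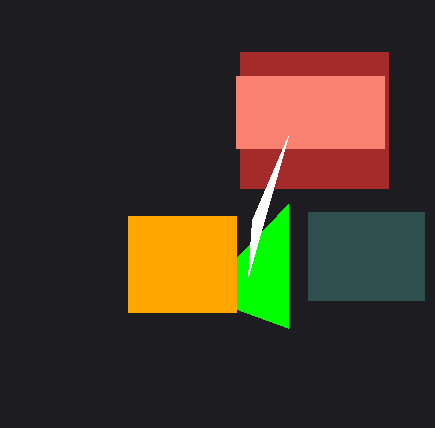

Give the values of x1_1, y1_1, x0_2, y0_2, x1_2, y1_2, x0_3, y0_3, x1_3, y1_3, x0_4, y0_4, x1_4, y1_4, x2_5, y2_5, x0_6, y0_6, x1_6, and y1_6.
x1_1 = 288
y1_1 = 204
x0_2 = 240
y0_2 = 52
x1_2 = 388
y1_2 = 188
x0_3 = 128
y0_3 = 216
x1_3 = 236
y1_3 = 312
x0_4 = 236
y0_4 = 76
x1_4 = 384
y1_4 = 148
x2_5 = 288
y2_5 = 136
x0_6 = 308
y0_6 = 212
x1_6 = 424
y1_6 = 300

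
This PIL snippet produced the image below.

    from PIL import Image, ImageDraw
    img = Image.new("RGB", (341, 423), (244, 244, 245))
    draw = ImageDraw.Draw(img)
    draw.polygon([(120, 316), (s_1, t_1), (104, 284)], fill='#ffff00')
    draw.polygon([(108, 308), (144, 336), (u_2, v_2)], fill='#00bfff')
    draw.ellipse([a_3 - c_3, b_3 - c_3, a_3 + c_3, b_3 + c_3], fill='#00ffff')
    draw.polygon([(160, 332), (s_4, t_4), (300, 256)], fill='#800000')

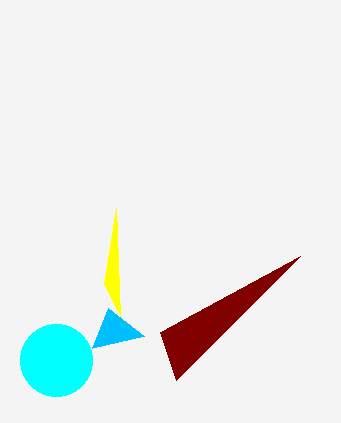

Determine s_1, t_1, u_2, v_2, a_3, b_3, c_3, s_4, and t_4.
s_1 = 116
t_1 = 208
u_2 = 92
v_2 = 348
a_3 = 56
b_3 = 360
c_3 = 36
s_4 = 176
t_4 = 380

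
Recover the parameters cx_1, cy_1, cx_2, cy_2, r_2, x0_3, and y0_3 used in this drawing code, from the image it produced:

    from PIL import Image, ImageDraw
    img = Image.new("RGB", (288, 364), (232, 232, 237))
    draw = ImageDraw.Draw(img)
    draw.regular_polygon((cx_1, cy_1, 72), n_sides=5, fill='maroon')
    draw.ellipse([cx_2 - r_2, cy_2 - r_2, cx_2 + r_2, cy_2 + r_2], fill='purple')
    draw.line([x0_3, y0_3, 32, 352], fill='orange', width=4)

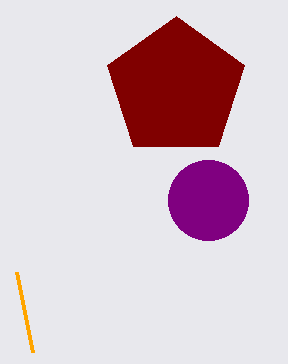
cx_1 = 176, cy_1 = 88, cx_2 = 208, cy_2 = 200, r_2 = 40, x0_3 = 16, y0_3 = 272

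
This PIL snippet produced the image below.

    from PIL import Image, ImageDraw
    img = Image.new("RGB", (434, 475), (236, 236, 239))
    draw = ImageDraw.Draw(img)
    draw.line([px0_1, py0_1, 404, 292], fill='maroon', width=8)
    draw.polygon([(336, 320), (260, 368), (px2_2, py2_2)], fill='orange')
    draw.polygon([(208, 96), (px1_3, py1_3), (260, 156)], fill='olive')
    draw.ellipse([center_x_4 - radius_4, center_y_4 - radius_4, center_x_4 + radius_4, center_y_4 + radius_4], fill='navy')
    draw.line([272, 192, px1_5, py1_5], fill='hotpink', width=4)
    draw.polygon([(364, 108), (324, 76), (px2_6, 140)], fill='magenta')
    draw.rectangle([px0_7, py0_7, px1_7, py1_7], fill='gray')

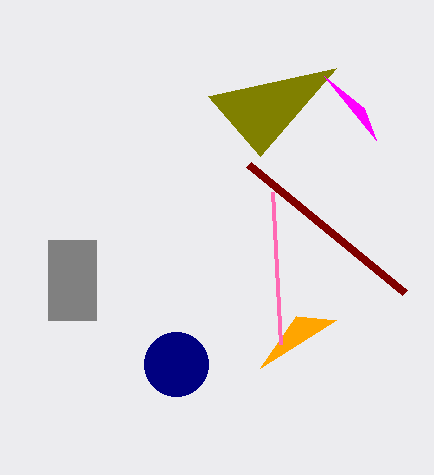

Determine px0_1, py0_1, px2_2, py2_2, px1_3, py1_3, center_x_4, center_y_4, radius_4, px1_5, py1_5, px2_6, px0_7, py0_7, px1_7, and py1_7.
px0_1 = 248; py0_1 = 164; px2_2 = 296; py2_2 = 316; px1_3 = 336; py1_3 = 68; center_x_4 = 176; center_y_4 = 364; radius_4 = 32; px1_5 = 280; py1_5 = 344; px2_6 = 376; px0_7 = 48; py0_7 = 240; px1_7 = 96; py1_7 = 320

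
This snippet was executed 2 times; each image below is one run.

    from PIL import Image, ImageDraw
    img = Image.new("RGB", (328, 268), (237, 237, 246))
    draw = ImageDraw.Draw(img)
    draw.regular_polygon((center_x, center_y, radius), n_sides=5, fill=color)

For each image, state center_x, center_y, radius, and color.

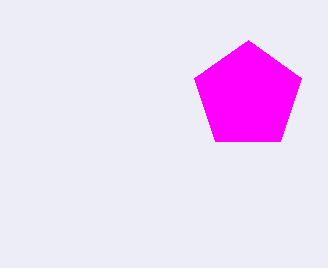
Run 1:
center_x = 248
center_y = 96
radius = 56
color = 'magenta'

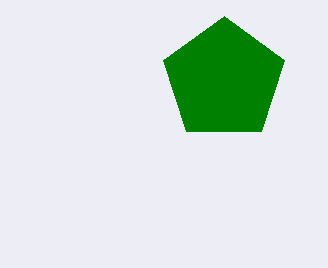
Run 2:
center_x = 224, center_y = 80, radius = 64, color = 'green'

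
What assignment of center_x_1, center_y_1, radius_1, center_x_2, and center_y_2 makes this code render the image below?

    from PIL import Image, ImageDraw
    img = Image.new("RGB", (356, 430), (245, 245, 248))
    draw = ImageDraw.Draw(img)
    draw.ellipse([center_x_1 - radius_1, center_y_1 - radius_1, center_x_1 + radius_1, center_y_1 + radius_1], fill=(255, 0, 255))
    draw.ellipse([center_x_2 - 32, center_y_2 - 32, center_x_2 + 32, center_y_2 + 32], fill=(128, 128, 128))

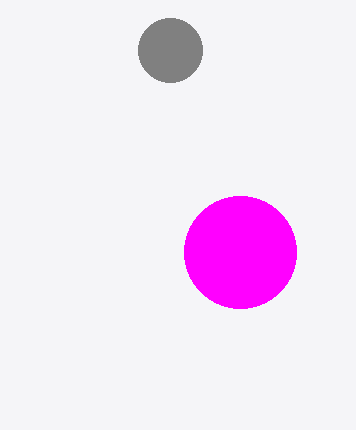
center_x_1 = 240; center_y_1 = 252; radius_1 = 56; center_x_2 = 170; center_y_2 = 50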